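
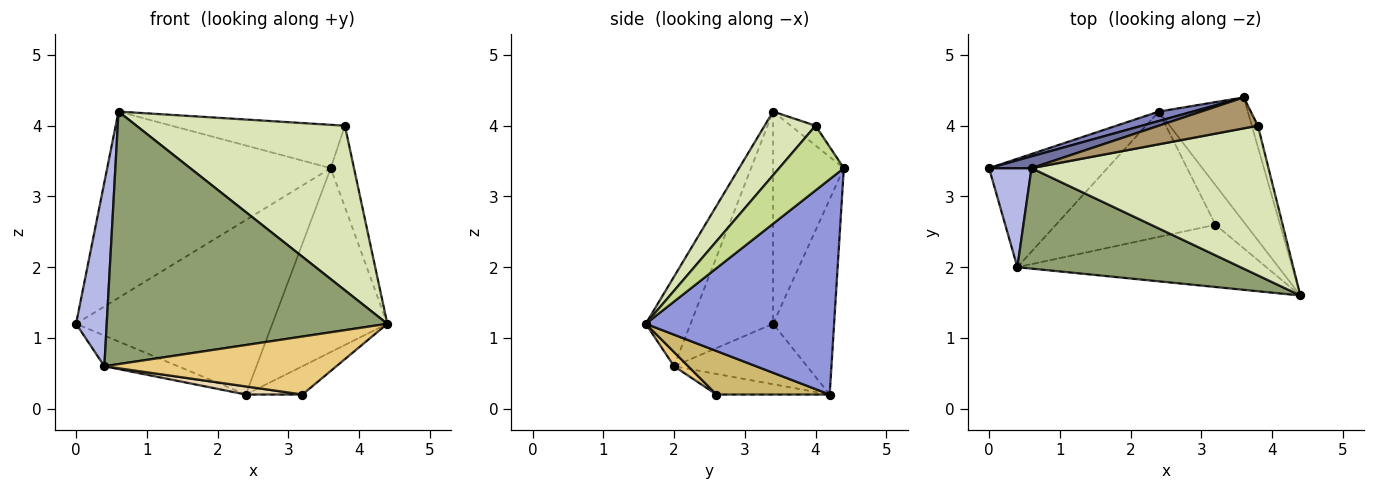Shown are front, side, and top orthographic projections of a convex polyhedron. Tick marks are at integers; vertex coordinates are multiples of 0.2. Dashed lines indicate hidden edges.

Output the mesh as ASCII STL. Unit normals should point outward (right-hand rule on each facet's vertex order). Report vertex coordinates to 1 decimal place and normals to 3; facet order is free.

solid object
 facet normal -0.301 0.952 0.060
  outer loop
   vertex 0.6 3.4 4.2
   vertex 3.6 4.4 3.4
   vertex 0.0 3.4 1.2
  endloop
 endfacet
 facet normal -0.296 0.954 0.052
  outer loop
   vertex 2.4 4.2 0.2
   vertex 0.0 3.4 1.2
   vertex 3.6 4.4 3.4
  endloop
 endfacet
 facet normal 0.805 0.491 -0.333
  outer loop
   vertex 2.4 4.2 0.2
   vertex 3.6 4.4 3.4
   vertex 4.4 1.6 1.2
  endloop
 endfacet
 facet normal -0.921 -0.342 0.184
  outer loop
   vertex 0.4 2.0 0.6
   vertex 0.6 3.4 4.2
   vertex 0.0 3.4 1.2
  endloop
 endfacet
 facet normal -0.147 -0.919 0.366
  outer loop
   vertex 0.4 2.0 0.6
   vertex 4.4 1.6 1.2
   vertex 0.6 3.4 4.2
  endloop
 endfacet
 facet normal -0.441 0.244 -0.864
  outer loop
   vertex 0.4 2.0 0.6
   vertex 0.0 3.4 1.2
   vertex 2.4 4.2 0.2
  endloop
 endfacet
 facet normal 0.937 0.337 -0.088
  outer loop
   vertex 3.8 4.0 4.0
   vertex 4.4 1.6 1.2
   vertex 3.6 4.4 3.4
  endloop
 endfacet
 facet normal 0.178 -0.728 0.662
  outer loop
   vertex 3.8 4.0 4.0
   vertex 0.6 3.4 4.2
   vertex 4.4 1.6 1.2
  endloop
 endfacet
 facet normal -0.115 0.808 0.577
  outer loop
   vertex 3.8 4.0 4.0
   vertex 3.6 4.4 3.4
   vertex 0.6 3.4 4.2
  endloop
 endfacet
 facet normal 0.758 0.379 -0.531
  outer loop
   vertex 3.2 2.6 0.2
   vertex 2.4 4.2 0.2
   vertex 4.4 1.6 1.2
  endloop
 endfacet
 facet normal 0.042 -0.681 -0.731
  outer loop
   vertex 3.2 2.6 0.2
   vertex 4.4 1.6 1.2
   vertex 0.4 2.0 0.6
  endloop
 endfacet
 facet normal -0.128 -0.064 -0.990
  outer loop
   vertex 3.2 2.6 0.2
   vertex 0.4 2.0 0.6
   vertex 2.4 4.2 0.2
  endloop
 endfacet
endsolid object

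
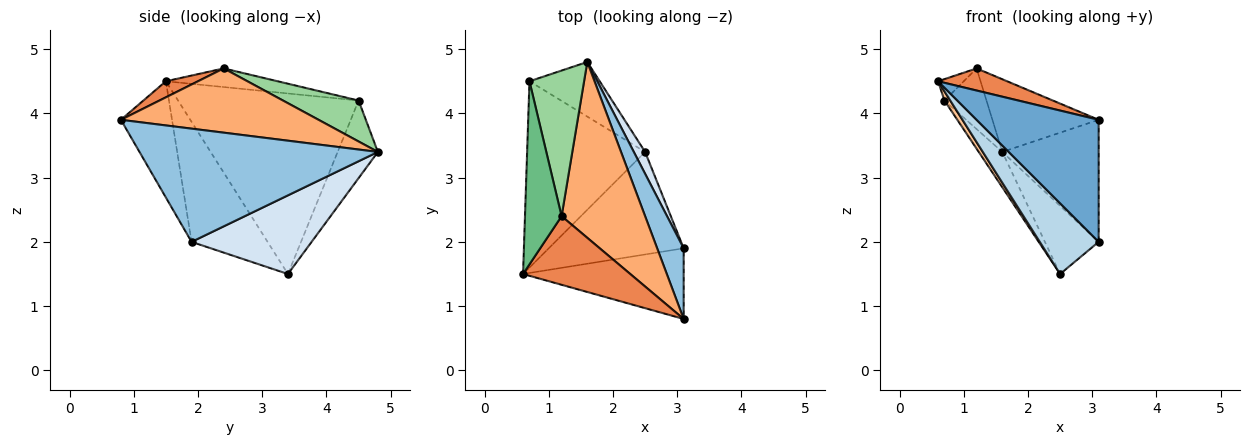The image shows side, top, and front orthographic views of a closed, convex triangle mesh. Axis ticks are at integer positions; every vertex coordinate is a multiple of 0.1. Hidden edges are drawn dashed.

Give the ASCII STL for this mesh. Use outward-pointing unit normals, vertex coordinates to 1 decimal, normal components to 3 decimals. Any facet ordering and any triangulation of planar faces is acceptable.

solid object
 facet normal -0.341 -0.814 -0.471
  outer loop
   vertex 3.1 0.8 3.9
   vertex 0.6 1.5 4.5
   vertex 3.1 1.9 2.0
  endloop
 endfacet
 facet normal 0.906 0.366 0.212
  outer loop
   vertex 3.1 0.8 3.9
   vertex 3.1 1.9 2.0
   vertex 1.6 4.8 3.4
  endloop
 endfacet
 facet normal -0.591 -0.458 -0.664
  outer loop
   vertex 2.5 3.4 1.5
   vertex 3.1 1.9 2.0
   vertex 0.6 1.5 4.5
  endloop
 endfacet
 facet normal 0.905 0.405 0.130
  outer loop
   vertex 2.5 3.4 1.5
   vertex 1.6 4.8 3.4
   vertex 3.1 1.9 2.0
  endloop
 endfacet
 facet normal 0.141 -0.304 0.942
  outer loop
   vertex 1.2 2.4 4.7
   vertex 0.6 1.5 4.5
   vertex 3.1 0.8 3.9
  endloop
 endfacet
 facet normal 0.579 0.311 0.753
  outer loop
   vertex 1.2 2.4 4.7
   vertex 3.1 0.8 3.9
   vertex 1.6 4.8 3.4
  endloop
 endfacet
 facet normal -0.837 -0.027 -0.547
  outer loop
   vertex 0.7 4.5 4.2
   vertex 2.5 3.4 1.5
   vertex 0.6 1.5 4.5
  endloop
 endfacet
 facet normal -0.680 0.398 -0.616
  outer loop
   vertex 0.7 4.5 4.2
   vertex 1.6 4.8 3.4
   vertex 2.5 3.4 1.5
  endloop
 endfacet
 facet normal -0.451 0.104 0.886
  outer loop
   vertex 0.7 4.5 4.2
   vertex 0.6 1.5 4.5
   vertex 1.2 2.4 4.7
  endloop
 endfacet
 facet normal 0.569 0.316 0.759
  outer loop
   vertex 0.7 4.5 4.2
   vertex 1.2 2.4 4.7
   vertex 1.6 4.8 3.4
  endloop
 endfacet
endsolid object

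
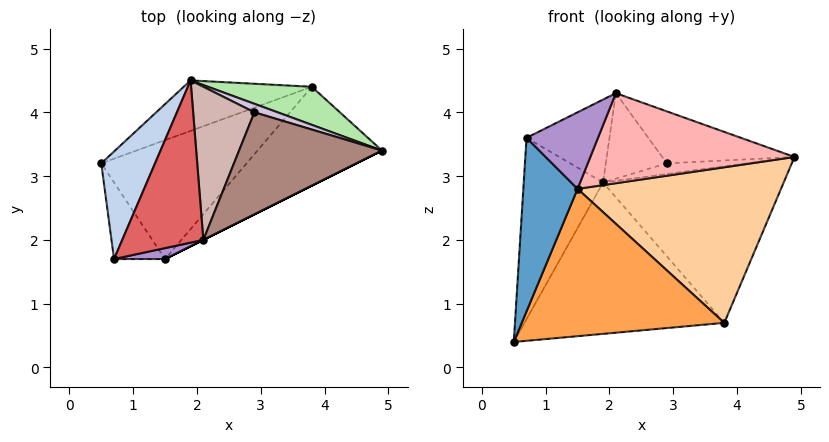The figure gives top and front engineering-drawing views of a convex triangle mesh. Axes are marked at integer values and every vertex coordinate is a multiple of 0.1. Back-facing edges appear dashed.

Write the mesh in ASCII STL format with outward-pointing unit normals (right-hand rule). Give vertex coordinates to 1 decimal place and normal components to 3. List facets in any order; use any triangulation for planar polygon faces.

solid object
 facet normal -0.374 -0.848 -0.374
  outer loop
   vertex 0.7 1.7 3.6
   vertex 0.5 3.2 0.4
   vertex 1.5 1.7 2.8
  endloop
 endfacet
 facet normal -0.863 0.434 0.258
  outer loop
   vertex 0.7 1.7 3.6
   vertex 1.9 4.5 2.9
   vertex 0.5 3.2 0.4
  endloop
 endfacet
 facet normal 0.322 -0.737 -0.595
  outer loop
   vertex 3.8 4.4 0.7
   vertex 1.5 1.7 2.8
   vertex 0.5 3.2 0.4
  endloop
 endfacet
 facet normal 0.448 -0.755 -0.480
  outer loop
   vertex 3.8 4.4 0.7
   vertex 4.9 3.4 3.3
   vertex 1.5 1.7 2.8
  endloop
 endfacet
 facet normal -0.302 0.905 -0.302
  outer loop
   vertex 3.8 4.4 0.7
   vertex 0.5 3.2 0.4
   vertex 1.9 4.5 2.9
  endloop
 endfacet
 facet normal 0.309 0.924 0.225
  outer loop
   vertex 3.8 4.4 0.7
   vertex 1.9 4.5 2.9
   vertex 4.9 3.4 3.3
  endloop
 endfacet
 facet normal -0.477 0.400 0.783
  outer loop
   vertex 2.1 2.0 4.3
   vertex 1.9 4.5 2.9
   vertex 0.7 1.7 3.6
  endloop
 endfacet
 facet normal 0.447 -0.894 0.000
  outer loop
   vertex 2.1 2.0 4.3
   vertex 1.5 1.7 2.8
   vertex 4.9 3.4 3.3
  endloop
 endfacet
 facet normal 0.140 -0.980 0.140
  outer loop
   vertex 2.1 2.0 4.3
   vertex 0.7 1.7 3.6
   vertex 1.5 1.7 2.8
  endloop
 endfacet
 facet normal 0.199 0.765 0.612
  outer loop
   vertex 2.9 4.0 3.2
   vertex 4.9 3.4 3.3
   vertex 1.9 4.5 2.9
  endloop
 endfacet
 facet normal 0.091 0.452 0.888
  outer loop
   vertex 2.9 4.0 3.2
   vertex 2.1 2.0 4.3
   vertex 4.9 3.4 3.3
  endloop
 endfacet
 facet normal -0.018 0.487 0.873
  outer loop
   vertex 2.9 4.0 3.2
   vertex 1.9 4.5 2.9
   vertex 2.1 2.0 4.3
  endloop
 endfacet
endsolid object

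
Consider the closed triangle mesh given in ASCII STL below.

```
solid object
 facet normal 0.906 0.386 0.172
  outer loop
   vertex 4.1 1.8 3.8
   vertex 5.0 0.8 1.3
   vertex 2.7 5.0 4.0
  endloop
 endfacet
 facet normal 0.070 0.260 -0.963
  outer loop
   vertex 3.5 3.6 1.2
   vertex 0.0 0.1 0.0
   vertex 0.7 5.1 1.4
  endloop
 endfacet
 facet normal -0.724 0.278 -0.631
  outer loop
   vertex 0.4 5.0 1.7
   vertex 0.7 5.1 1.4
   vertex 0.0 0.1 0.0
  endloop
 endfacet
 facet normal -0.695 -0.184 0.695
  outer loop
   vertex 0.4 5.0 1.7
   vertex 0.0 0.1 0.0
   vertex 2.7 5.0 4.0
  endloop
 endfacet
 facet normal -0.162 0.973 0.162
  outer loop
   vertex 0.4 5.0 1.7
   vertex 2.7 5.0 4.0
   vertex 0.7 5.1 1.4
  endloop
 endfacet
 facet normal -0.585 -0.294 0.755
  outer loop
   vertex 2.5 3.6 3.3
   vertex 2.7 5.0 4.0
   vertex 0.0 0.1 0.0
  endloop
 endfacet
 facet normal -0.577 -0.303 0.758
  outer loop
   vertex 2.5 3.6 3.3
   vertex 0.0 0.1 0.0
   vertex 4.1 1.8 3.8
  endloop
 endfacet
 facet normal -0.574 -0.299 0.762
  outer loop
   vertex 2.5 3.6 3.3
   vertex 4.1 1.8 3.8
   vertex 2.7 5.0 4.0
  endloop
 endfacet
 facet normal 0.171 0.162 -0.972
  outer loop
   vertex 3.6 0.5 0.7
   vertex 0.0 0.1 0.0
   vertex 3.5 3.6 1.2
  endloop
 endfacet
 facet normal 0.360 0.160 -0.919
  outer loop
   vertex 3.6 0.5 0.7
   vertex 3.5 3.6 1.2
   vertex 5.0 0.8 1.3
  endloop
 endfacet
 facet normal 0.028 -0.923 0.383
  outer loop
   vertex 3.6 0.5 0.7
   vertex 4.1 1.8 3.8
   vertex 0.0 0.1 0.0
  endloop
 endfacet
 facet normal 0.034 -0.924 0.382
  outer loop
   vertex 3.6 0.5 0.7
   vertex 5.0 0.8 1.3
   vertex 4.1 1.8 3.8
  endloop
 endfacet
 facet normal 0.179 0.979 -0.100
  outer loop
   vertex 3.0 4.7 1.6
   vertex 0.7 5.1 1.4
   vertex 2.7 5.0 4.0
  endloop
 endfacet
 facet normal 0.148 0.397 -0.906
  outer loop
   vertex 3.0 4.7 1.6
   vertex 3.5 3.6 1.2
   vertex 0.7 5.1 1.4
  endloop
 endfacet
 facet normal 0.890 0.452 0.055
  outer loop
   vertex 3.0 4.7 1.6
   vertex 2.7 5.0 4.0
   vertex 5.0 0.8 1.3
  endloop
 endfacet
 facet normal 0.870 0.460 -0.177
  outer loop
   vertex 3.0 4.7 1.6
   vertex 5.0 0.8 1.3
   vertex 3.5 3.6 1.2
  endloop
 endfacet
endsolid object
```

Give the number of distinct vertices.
10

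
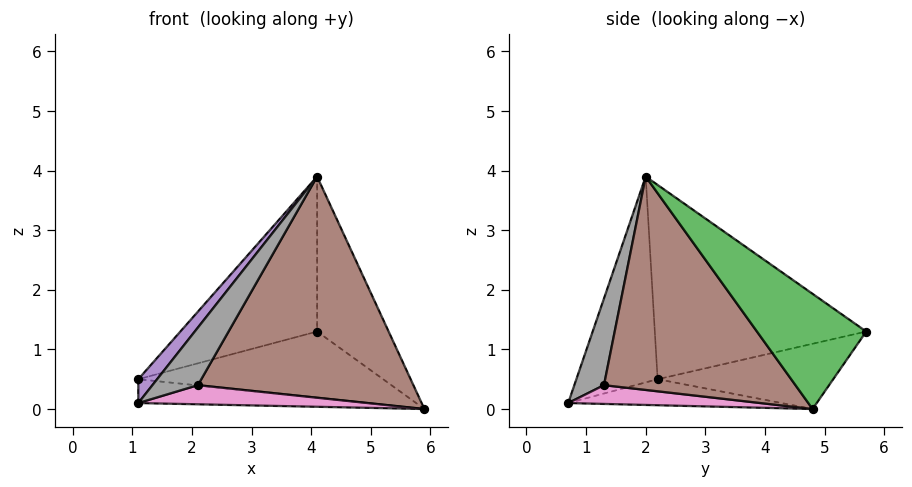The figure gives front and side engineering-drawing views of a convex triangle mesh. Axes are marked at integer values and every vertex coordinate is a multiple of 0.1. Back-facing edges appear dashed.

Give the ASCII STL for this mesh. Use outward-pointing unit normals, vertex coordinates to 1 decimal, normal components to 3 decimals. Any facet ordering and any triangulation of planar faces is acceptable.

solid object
 facet normal -0.344 0.479 -0.808
  outer loop
   vertex 4.1 5.7 1.3
   vertex 5.9 4.8 0.0
   vertex 1.1 2.2 0.5
  endloop
 endfacet
 facet normal -0.664 0.430 0.612
  outer loop
   vertex 4.1 2.0 3.9
   vertex 4.1 5.7 1.3
   vertex 1.1 2.2 0.5
  endloop
 endfacet
 facet normal 0.660 0.432 0.615
  outer loop
   vertex 4.1 2.0 3.9
   vertex 5.9 4.8 0.0
   vertex 4.1 5.7 1.3
  endloop
 endfacet
 facet normal -0.234 0.251 -0.940
  outer loop
   vertex 1.1 0.7 0.1
   vertex 1.1 2.2 0.5
   vertex 5.9 4.8 0.0
  endloop
 endfacet
 facet normal -0.744 -0.172 0.646
  outer loop
   vertex 1.1 0.7 0.1
   vertex 4.1 2.0 3.9
   vertex 1.1 2.2 0.5
  endloop
 endfacet
 facet normal 0.647 -0.728 -0.224
  outer loop
   vertex 2.1 1.3 0.4
   vertex 5.9 4.8 0.0
   vertex 4.1 2.0 3.9
  endloop
 endfacet
 facet normal 0.549 -0.655 -0.519
  outer loop
   vertex 2.1 1.3 0.4
   vertex 1.1 0.7 0.1
   vertex 5.9 4.8 0.0
  endloop
 endfacet
 facet normal 0.540 -0.829 -0.143
  outer loop
   vertex 2.1 1.3 0.4
   vertex 4.1 2.0 3.9
   vertex 1.1 0.7 0.1
  endloop
 endfacet
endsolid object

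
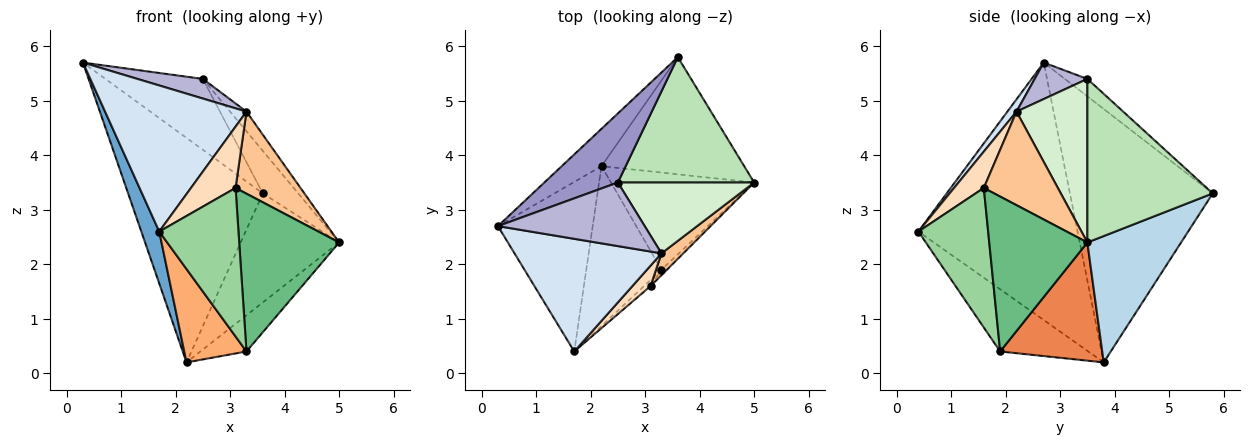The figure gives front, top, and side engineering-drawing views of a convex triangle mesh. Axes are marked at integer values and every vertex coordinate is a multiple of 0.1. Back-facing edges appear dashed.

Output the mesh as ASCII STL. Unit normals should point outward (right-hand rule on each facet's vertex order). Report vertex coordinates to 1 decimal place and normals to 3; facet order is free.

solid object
 facet normal -0.933 -0.105 -0.343
  outer loop
   vertex 2.2 3.8 0.2
   vertex 1.7 0.4 2.6
   vertex 0.3 2.7 5.7
  endloop
 endfacet
 facet normal -0.723 0.682 -0.113
  outer loop
   vertex 3.6 5.8 3.3
   vertex 2.2 3.8 0.2
   vertex 0.3 2.7 5.7
  endloop
 endfacet
 facet normal 0.544 0.572 -0.614
  outer loop
   vertex 3.6 5.8 3.3
   vertex 5.0 3.5 2.4
   vertex 2.2 3.8 0.2
  endloop
 endfacet
 facet normal 0.051 -0.791 0.610
  outer loop
   vertex 3.3 2.2 4.8
   vertex 0.3 2.7 5.7
   vertex 1.7 0.4 2.6
  endloop
 endfacet
 facet normal 0.612 0.276 -0.741
  outer loop
   vertex 3.3 1.9 0.4
   vertex 2.2 3.8 0.2
   vertex 5.0 3.5 2.4
  endloop
 endfacet
 facet normal -0.581 -0.410 -0.703
  outer loop
   vertex 3.3 1.9 0.4
   vertex 1.7 0.4 2.6
   vertex 2.2 3.8 0.2
  endloop
 endfacet
 facet normal 0.740 -0.650 0.173
  outer loop
   vertex 3.1 1.6 3.4
   vertex 5.0 3.5 2.4
   vertex 3.3 2.2 4.8
  endloop
 endfacet
 facet normal 0.535 -0.802 0.267
  outer loop
   vertex 3.1 1.6 3.4
   vertex 3.3 2.2 4.8
   vertex 1.7 0.4 2.6
  endloop
 endfacet
 facet normal 0.700 -0.713 -0.025
  outer loop
   vertex 3.1 1.6 3.4
   vertex 3.3 1.9 0.4
   vertex 5.0 3.5 2.4
  endloop
 endfacet
 facet normal 0.661 -0.750 -0.031
  outer loop
   vertex 3.1 1.6 3.4
   vertex 1.7 0.4 2.6
   vertex 3.3 1.9 0.4
  endloop
 endfacet
 facet normal 0.751 0.212 0.626
  outer loop
   vertex 2.5 3.5 5.4
   vertex 5.0 3.5 2.4
   vertex 3.6 5.8 3.3
  endloop
 endfacet
 facet normal 0.756 0.175 0.630
  outer loop
   vertex 2.5 3.5 5.4
   vertex 3.3 2.2 4.8
   vertex 5.0 3.5 2.4
  endloop
 endfacet
 facet normal -0.163 0.707 0.689
  outer loop
   vertex 2.5 3.5 5.4
   vertex 3.6 5.8 3.3
   vertex 0.3 2.7 5.7
  endloop
 endfacet
 facet normal 0.231 -0.287 0.930
  outer loop
   vertex 2.5 3.5 5.4
   vertex 0.3 2.7 5.7
   vertex 3.3 2.2 4.8
  endloop
 endfacet
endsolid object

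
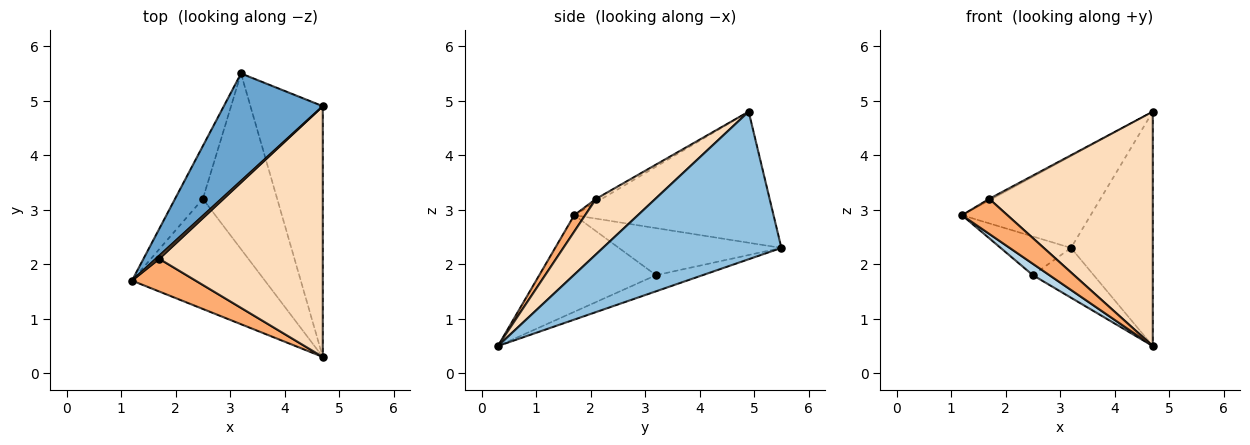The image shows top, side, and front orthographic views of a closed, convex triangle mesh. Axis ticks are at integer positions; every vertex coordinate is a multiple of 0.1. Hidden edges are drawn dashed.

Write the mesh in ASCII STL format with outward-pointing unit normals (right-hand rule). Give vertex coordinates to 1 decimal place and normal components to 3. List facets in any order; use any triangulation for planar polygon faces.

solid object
 facet normal -0.709 0.458 0.536
  outer loop
   vertex 4.7 4.9 4.8
   vertex 3.2 5.5 2.3
   vertex 1.2 1.7 2.9
  endloop
 endfacet
 facet normal 0.830 0.380 -0.407
  outer loop
   vertex 4.7 4.9 4.8
   vertex 4.7 0.3 0.5
   vertex 3.2 5.5 2.3
  endloop
 endfacet
 facet normal -0.586 -0.083 -0.806
  outer loop
   vertex 2.5 3.2 1.8
   vertex 4.7 0.3 0.5
   vertex 1.2 1.7 2.9
  endloop
 endfacet
 facet normal -0.807 0.349 -0.477
  outer loop
   vertex 2.5 3.2 1.8
   vertex 1.2 1.7 2.9
   vertex 3.2 5.5 2.3
  endloop
 endfacet
 facet normal -0.205 0.267 -0.942
  outer loop
   vertex 2.5 3.2 1.8
   vertex 3.2 5.5 2.3
   vertex 4.7 0.3 0.5
  endloop
 endfacet
 facet normal 0.173 -0.720 0.672
  outer loop
   vertex 1.7 2.1 3.2
   vertex 1.2 1.7 2.9
   vertex 4.7 0.3 0.5
  endloop
 endfacet
 facet normal -0.667 0.333 0.667
  outer loop
   vertex 1.7 2.1 3.2
   vertex 4.7 4.9 4.8
   vertex 1.2 1.7 2.9
  endloop
 endfacet
 facet normal 0.240 -0.663 0.709
  outer loop
   vertex 1.7 2.1 3.2
   vertex 4.7 0.3 0.5
   vertex 4.7 4.9 4.8
  endloop
 endfacet
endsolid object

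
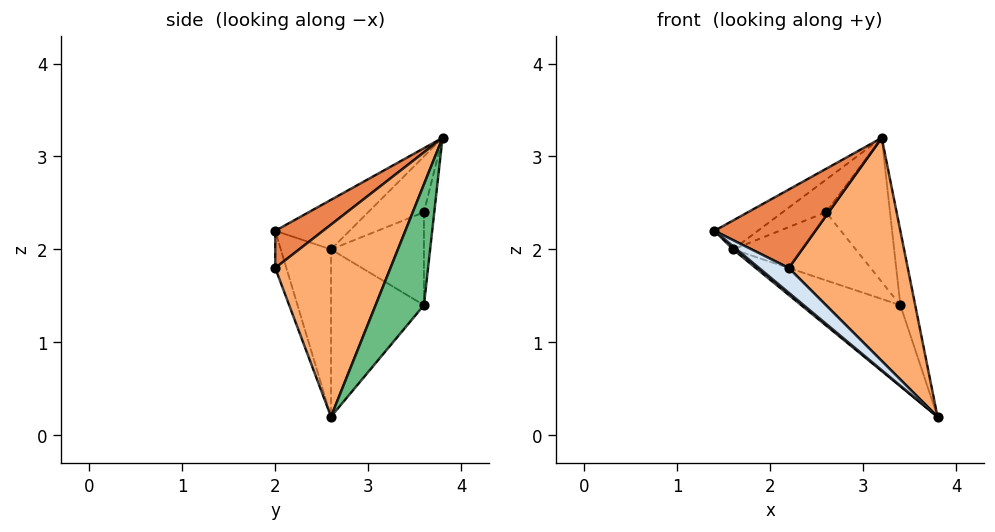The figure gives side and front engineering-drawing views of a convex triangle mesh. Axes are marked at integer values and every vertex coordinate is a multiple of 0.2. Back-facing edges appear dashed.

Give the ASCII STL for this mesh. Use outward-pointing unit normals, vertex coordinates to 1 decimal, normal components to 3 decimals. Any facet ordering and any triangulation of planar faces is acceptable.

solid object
 facet normal -0.633 -0.047 -0.773
  outer loop
   vertex 1.6 2.6 2.0
   vertex 3.8 2.6 0.2
   vertex 1.4 2.0 2.2
  endloop
 endfacet
 facet normal -0.725 0.423 0.544
  outer loop
   vertex 1.6 2.6 2.0
   vertex 1.4 2.0 2.2
   vertex 3.2 3.8 3.2
  endloop
 endfacet
 facet normal -0.723 0.562 0.402
  outer loop
   vertex 1.6 2.6 2.0
   vertex 3.2 3.8 3.2
   vertex 2.6 3.6 2.4
  endloop
 endfacet
 facet normal -0.287 -0.766 -0.575
  outer loop
   vertex 2.2 2.0 1.8
   vertex 1.4 2.0 2.2
   vertex 3.8 2.6 0.2
  endloop
 endfacet
 facet normal 0.325 -0.686 0.650
  outer loop
   vertex 2.2 2.0 1.8
   vertex 3.2 3.8 3.2
   vertex 1.4 2.0 2.2
  endloop
 endfacet
 facet normal 0.640 -0.661 0.392
  outer loop
   vertex 2.2 2.0 1.8
   vertex 3.8 2.6 0.2
   vertex 3.2 3.8 3.2
  endloop
 endfacet
 facet normal -0.525 0.560 -0.641
  outer loop
   vertex 3.4 3.6 1.4
   vertex 3.8 2.6 0.2
   vertex 1.6 2.6 2.0
  endloop
 endfacet
 facet normal -0.544 0.718 -0.435
  outer loop
   vertex 3.4 3.6 1.4
   vertex 1.6 2.6 2.0
   vertex 2.6 3.6 2.4
  endloop
 endfacet
 facet normal 0.953 0.293 0.073
  outer loop
   vertex 3.4 3.6 1.4
   vertex 3.2 3.8 3.2
   vertex 3.8 2.6 0.2
  endloop
 endfacet
 facet normal -0.158 0.979 -0.126
  outer loop
   vertex 3.4 3.6 1.4
   vertex 2.6 3.6 2.4
   vertex 3.2 3.8 3.2
  endloop
 endfacet
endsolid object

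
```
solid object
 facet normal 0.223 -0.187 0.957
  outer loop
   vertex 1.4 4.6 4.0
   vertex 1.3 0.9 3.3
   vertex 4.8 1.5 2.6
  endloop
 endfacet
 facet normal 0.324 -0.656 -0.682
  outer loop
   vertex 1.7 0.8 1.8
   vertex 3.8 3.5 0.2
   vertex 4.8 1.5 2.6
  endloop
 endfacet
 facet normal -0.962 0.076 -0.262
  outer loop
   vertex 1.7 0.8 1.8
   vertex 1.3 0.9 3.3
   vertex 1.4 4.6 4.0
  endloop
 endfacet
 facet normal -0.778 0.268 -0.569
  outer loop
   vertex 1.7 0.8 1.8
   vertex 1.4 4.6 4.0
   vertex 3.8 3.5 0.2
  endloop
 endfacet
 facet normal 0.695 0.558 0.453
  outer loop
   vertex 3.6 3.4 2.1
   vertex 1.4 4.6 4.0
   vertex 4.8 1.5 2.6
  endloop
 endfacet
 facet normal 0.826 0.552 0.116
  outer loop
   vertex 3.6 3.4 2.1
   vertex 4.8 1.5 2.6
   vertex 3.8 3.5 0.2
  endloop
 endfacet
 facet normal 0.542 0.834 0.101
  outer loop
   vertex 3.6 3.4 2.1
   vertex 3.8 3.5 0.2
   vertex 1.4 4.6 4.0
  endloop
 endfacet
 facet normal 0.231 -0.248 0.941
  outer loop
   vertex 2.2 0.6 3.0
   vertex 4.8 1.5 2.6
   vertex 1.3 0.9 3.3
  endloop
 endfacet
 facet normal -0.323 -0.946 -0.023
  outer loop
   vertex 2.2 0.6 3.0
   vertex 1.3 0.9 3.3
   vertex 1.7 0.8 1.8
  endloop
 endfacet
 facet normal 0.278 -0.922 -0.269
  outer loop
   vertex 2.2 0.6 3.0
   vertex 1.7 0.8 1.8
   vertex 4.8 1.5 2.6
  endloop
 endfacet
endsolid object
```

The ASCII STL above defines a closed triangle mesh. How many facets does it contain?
10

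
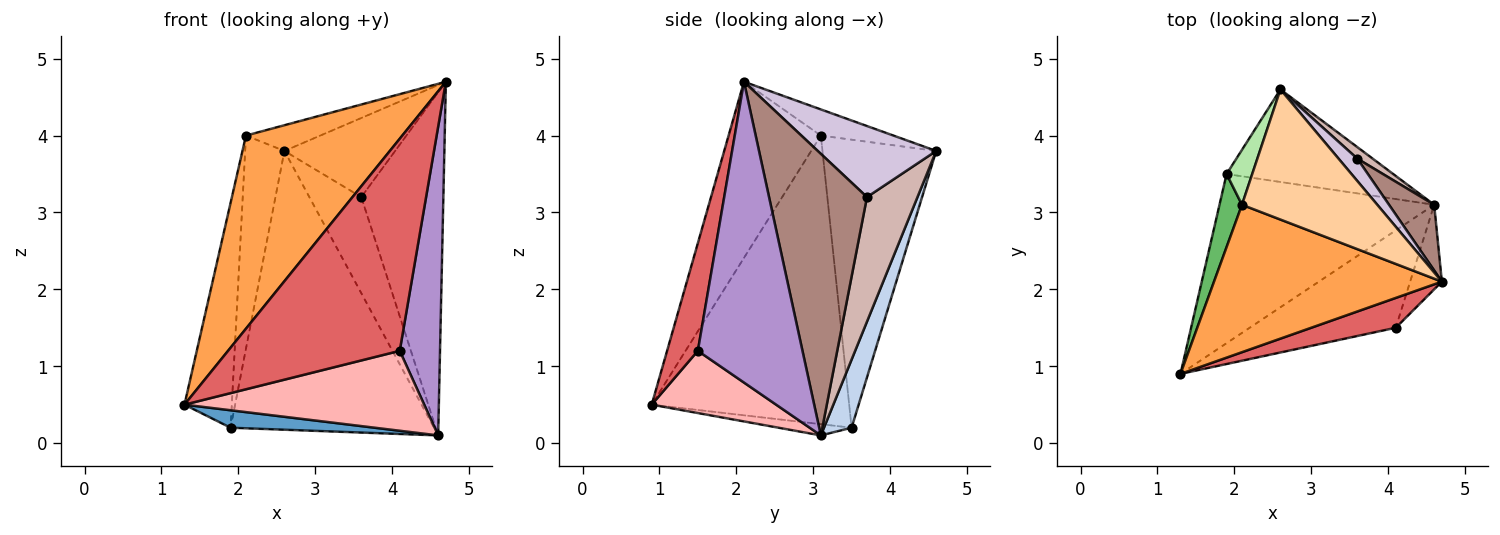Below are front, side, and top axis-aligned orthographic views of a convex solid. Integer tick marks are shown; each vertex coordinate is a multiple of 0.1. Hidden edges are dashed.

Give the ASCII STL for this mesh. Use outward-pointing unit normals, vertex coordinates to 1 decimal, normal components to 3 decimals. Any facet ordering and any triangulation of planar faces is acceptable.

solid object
 facet normal -0.052 -0.103 -0.993
  outer loop
   vertex 1.9 3.5 0.2
   vertex 4.6 3.1 0.1
   vertex 1.3 0.9 0.5
  endloop
 endfacet
 facet normal 0.128 0.941 -0.312
  outer loop
   vertex 1.9 3.5 0.2
   vertex 2.6 4.6 3.8
   vertex 4.6 3.1 0.1
  endloop
 endfacet
 facet normal -0.425 -0.720 0.549
  outer loop
   vertex 2.1 3.1 4.0
   vertex 1.3 0.9 0.5
   vertex 4.7 2.1 4.7
  endloop
 endfacet
 facet normal -0.186 0.191 0.964
  outer loop
   vertex 2.1 3.1 4.0
   vertex 4.7 2.1 4.7
   vertex 2.6 4.6 3.8
  endloop
 endfacet
 facet normal -0.970 0.232 0.076
  outer loop
   vertex 2.1 3.1 4.0
   vertex 1.9 3.5 0.2
   vertex 1.3 0.9 0.5
  endloop
 endfacet
 facet normal -0.942 0.325 0.084
  outer loop
   vertex 2.1 3.1 4.0
   vertex 2.6 4.6 3.8
   vertex 1.9 3.5 0.2
  endloop
 endfacet
 facet normal 0.175 -0.975 0.137
  outer loop
   vertex 4.1 1.5 1.2
   vertex 4.7 2.1 4.7
   vertex 1.3 0.9 0.5
  endloop
 endfacet
 facet normal 0.313 -0.603 -0.734
  outer loop
   vertex 4.1 1.5 1.2
   vertex 1.3 0.9 0.5
   vertex 4.6 3.1 0.1
  endloop
 endfacet
 facet normal 0.929 -0.358 -0.098
  outer loop
   vertex 4.1 1.5 1.2
   vertex 4.6 3.1 0.1
   vertex 4.7 2.1 4.7
  endloop
 endfacet
 facet normal 0.717 0.671 0.189
  outer loop
   vertex 3.6 3.7 3.2
   vertex 2.6 4.6 3.8
   vertex 4.7 2.1 4.7
  endloop
 endfacet
 facet normal 0.761 0.637 0.122
  outer loop
   vertex 3.6 3.7 3.2
   vertex 4.7 2.1 4.7
   vertex 4.6 3.1 0.1
  endloop
 endfacet
 facet normal 0.694 0.714 0.086
  outer loop
   vertex 3.6 3.7 3.2
   vertex 4.6 3.1 0.1
   vertex 2.6 4.6 3.8
  endloop
 endfacet
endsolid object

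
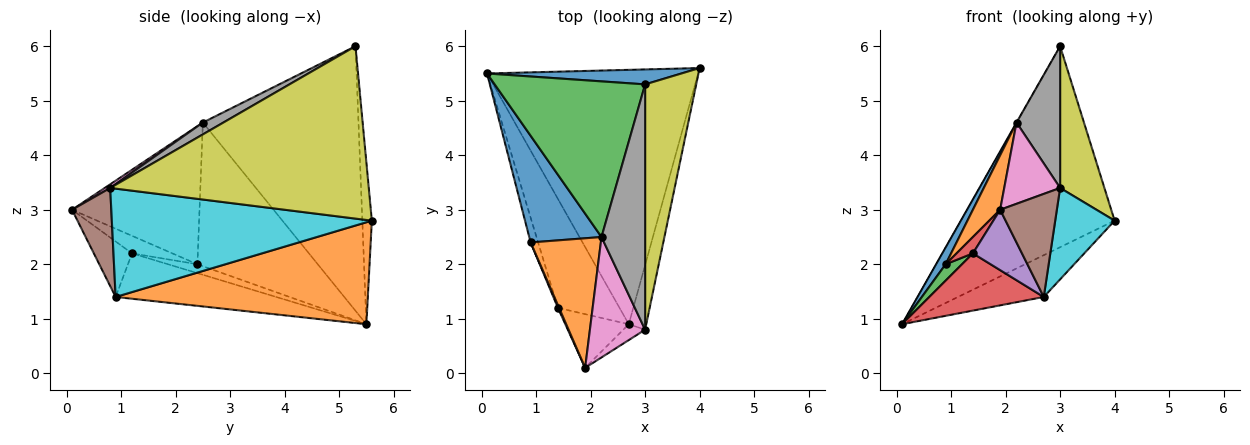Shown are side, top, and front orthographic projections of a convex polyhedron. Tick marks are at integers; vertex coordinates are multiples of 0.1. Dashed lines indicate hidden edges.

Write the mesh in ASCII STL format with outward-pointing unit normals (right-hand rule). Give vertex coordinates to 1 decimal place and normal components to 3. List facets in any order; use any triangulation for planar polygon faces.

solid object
 facet normal -0.062 0.995 0.074
  outer loop
   vertex 3.0 5.3 6.0
   vertex 4.0 5.6 2.8
   vertex 0.1 5.5 0.9
  endloop
 endfacet
 facet normal 0.430 0.146 -0.891
  outer loop
   vertex 2.7 0.9 1.4
   vertex 0.1 5.5 0.9
   vertex 4.0 5.6 2.8
  endloop
 endfacet
 facet normal -0.869 0.001 0.494
  outer loop
   vertex 2.2 2.5 4.6
   vertex 3.0 5.3 6.0
   vertex 0.1 5.5 0.9
  endloop
 endfacet
 facet normal -0.546 -0.389 -0.742
  outer loop
   vertex 1.4 1.2 2.2
   vertex 0.1 5.5 0.9
   vertex 2.7 0.9 1.4
  endloop
 endfacet
 facet normal -0.503 -0.646 -0.574
  outer loop
   vertex 1.4 1.2 2.2
   vertex 2.7 0.9 1.4
   vertex 1.9 0.1 3.0
  endloop
 endfacet
 facet normal 0.565 -0.816 -0.125
  outer loop
   vertex 3.0 0.8 3.4
   vertex 1.9 0.1 3.0
   vertex 2.7 0.9 1.4
  endloop
 endfacet
 facet normal 0.054 -0.559 0.828
  outer loop
   vertex 3.0 0.8 3.4
   vertex 2.2 2.5 4.6
   vertex 1.9 0.1 3.0
  endloop
 endfacet
 facet normal 0.229 -0.487 0.843
  outer loop
   vertex 3.0 0.8 3.4
   vertex 3.0 5.3 6.0
   vertex 2.2 2.5 4.6
  endloop
 endfacet
 facet normal 0.946 -0.162 0.280
  outer loop
   vertex 3.0 0.8 3.4
   vertex 4.0 5.6 2.8
   vertex 3.0 5.3 6.0
  endloop
 endfacet
 facet normal 0.963 -0.220 -0.155
  outer loop
   vertex 3.0 0.8 3.4
   vertex 2.7 0.9 1.4
   vertex 4.0 5.6 2.8
  endloop
 endfacet
 facet normal -0.891 -0.071 0.448
  outer loop
   vertex 0.9 2.4 2.0
   vertex 2.2 2.5 4.6
   vertex 0.1 5.5 0.9
  endloop
 endfacet
 facet normal -0.876 -0.187 0.445
  outer loop
   vertex 0.9 2.4 2.0
   vertex 1.9 0.1 3.0
   vertex 2.2 2.5 4.6
  endloop
 endfacet
 facet normal -0.703 -0.392 -0.593
  outer loop
   vertex 0.9 2.4 2.0
   vertex 0.1 5.5 0.9
   vertex 1.4 1.2 2.2
  endloop
 endfacet
 facet normal -0.925 -0.375 0.062
  outer loop
   vertex 0.9 2.4 2.0
   vertex 1.4 1.2 2.2
   vertex 1.9 0.1 3.0
  endloop
 endfacet
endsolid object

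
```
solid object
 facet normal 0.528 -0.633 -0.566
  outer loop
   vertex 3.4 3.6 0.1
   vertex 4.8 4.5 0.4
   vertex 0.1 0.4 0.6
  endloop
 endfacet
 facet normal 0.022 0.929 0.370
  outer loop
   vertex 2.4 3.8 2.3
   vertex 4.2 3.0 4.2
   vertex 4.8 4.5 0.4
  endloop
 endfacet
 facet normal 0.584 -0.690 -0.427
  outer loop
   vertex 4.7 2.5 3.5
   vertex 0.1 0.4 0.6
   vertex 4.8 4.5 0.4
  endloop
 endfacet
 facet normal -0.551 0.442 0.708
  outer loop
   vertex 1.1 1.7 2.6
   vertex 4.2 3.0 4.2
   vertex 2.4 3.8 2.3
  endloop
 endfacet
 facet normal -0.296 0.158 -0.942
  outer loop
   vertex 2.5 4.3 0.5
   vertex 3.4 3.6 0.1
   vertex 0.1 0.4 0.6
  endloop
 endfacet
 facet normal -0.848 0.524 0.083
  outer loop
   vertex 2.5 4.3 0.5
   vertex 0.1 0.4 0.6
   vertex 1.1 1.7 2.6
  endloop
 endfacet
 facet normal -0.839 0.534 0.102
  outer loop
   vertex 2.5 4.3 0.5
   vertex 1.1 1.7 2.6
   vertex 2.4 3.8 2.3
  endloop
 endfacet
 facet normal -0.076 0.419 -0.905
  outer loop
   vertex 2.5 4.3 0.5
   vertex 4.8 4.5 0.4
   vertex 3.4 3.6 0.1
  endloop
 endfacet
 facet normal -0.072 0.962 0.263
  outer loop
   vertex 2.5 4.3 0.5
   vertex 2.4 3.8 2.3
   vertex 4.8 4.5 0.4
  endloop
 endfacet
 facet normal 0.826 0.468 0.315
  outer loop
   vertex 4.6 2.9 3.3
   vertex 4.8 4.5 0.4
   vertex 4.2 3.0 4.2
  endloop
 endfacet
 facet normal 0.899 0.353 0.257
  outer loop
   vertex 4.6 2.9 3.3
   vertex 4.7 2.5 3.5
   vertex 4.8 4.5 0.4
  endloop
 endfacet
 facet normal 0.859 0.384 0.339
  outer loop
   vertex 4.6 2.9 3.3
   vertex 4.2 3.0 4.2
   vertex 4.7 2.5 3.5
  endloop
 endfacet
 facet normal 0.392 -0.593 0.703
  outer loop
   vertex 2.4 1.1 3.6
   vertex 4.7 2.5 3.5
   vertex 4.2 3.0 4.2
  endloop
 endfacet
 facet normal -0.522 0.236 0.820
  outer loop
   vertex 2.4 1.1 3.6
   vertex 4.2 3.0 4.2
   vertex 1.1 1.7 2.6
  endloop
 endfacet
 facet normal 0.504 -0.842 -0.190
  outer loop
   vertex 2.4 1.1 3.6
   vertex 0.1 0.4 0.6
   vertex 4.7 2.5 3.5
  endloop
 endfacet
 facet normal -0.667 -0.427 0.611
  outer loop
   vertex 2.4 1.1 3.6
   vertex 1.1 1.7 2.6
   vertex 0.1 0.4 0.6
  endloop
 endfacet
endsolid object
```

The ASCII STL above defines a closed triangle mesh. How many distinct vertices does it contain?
10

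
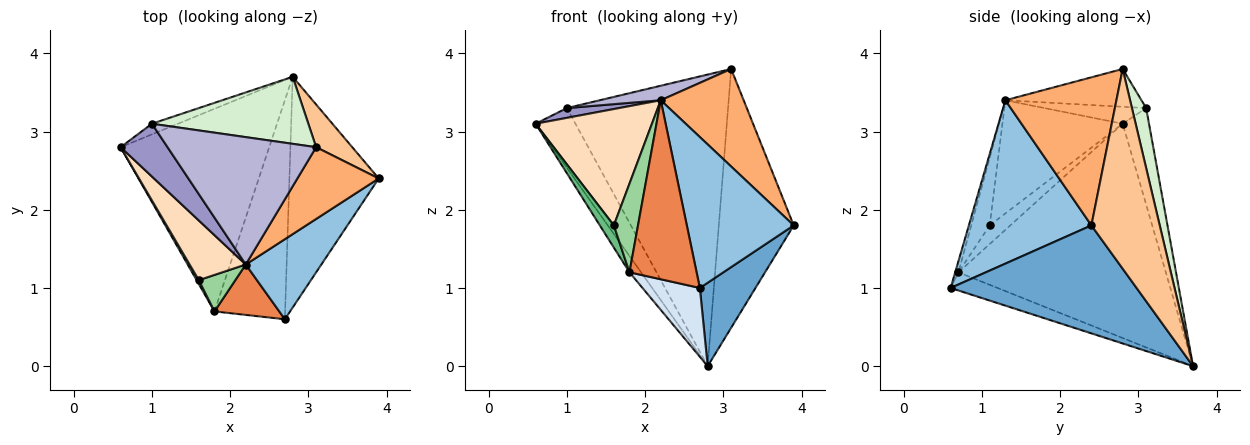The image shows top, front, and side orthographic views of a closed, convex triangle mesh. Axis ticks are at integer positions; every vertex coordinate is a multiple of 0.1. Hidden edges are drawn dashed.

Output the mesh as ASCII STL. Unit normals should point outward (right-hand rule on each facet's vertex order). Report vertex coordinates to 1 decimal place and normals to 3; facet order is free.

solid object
 facet normal 0.751 -0.225 -0.621
  outer loop
   vertex 2.8 3.7 0.0
   vertex 3.9 2.4 1.8
   vertex 2.7 0.6 1.0
  endloop
 endfacet
 facet normal 0.712 -0.621 0.329
  outer loop
   vertex 2.2 1.3 3.4
   vertex 2.7 0.6 1.0
   vertex 3.9 2.4 1.8
  endloop
 endfacet
 facet normal -0.821 0.046 -0.569
  outer loop
   vertex 1.8 0.7 1.2
   vertex 0.6 2.8 3.1
   vertex 2.8 3.7 0.0
  endloop
 endfacet
 facet normal -0.238 -0.291 -0.927
  outer loop
   vertex 1.8 0.7 1.2
   vertex 2.8 3.7 0.0
   vertex 2.7 0.6 1.0
  endloop
 endfacet
 facet normal -0.047 -0.962 0.271
  outer loop
   vertex 1.8 0.7 1.2
   vertex 2.7 0.6 1.0
   vertex 2.2 1.3 3.4
  endloop
 endfacet
 facet normal 0.733 -0.547 0.403
  outer loop
   vertex 3.1 2.8 3.8
   vertex 2.2 1.3 3.4
   vertex 3.9 2.4 1.8
  endloop
 endfacet
 facet normal 0.669 0.733 0.121
  outer loop
   vertex 3.1 2.8 3.8
   vertex 3.9 2.4 1.8
   vertex 2.8 3.7 0.0
  endloop
 endfacet
 facet normal -0.677 -0.655 0.336
  outer loop
   vertex 1.6 1.1 1.8
   vertex 2.2 1.3 3.4
   vertex 0.6 2.8 3.1
  endloop
 endfacet
 facet normal -0.823 -0.560 0.099
  outer loop
   vertex 1.6 1.1 1.8
   vertex 0.6 2.8 3.1
   vertex 1.8 0.7 1.2
  endloop
 endfacet
 facet normal -0.577 -0.755 0.311
  outer loop
   vertex 1.6 1.1 1.8
   vertex 1.8 0.7 1.2
   vertex 2.2 1.3 3.4
  endloop
 endfacet
 facet normal -0.545 0.825 -0.147
  outer loop
   vertex 1.0 3.1 3.3
   vertex 2.8 3.7 0.0
   vertex 0.6 2.8 3.1
  endloop
 endfacet
 facet normal 0.086 0.971 0.223
  outer loop
   vertex 1.0 3.1 3.3
   vertex 3.1 2.8 3.8
   vertex 2.8 3.7 0.0
  endloop
 endfacet
 facet normal -0.335 -0.172 0.927
  outer loop
   vertex 1.0 3.1 3.3
   vertex 0.6 2.8 3.1
   vertex 2.2 1.3 3.4
  endloop
 endfacet
 facet normal -0.245 -0.110 0.963
  outer loop
   vertex 1.0 3.1 3.3
   vertex 2.2 1.3 3.4
   vertex 3.1 2.8 3.8
  endloop
 endfacet
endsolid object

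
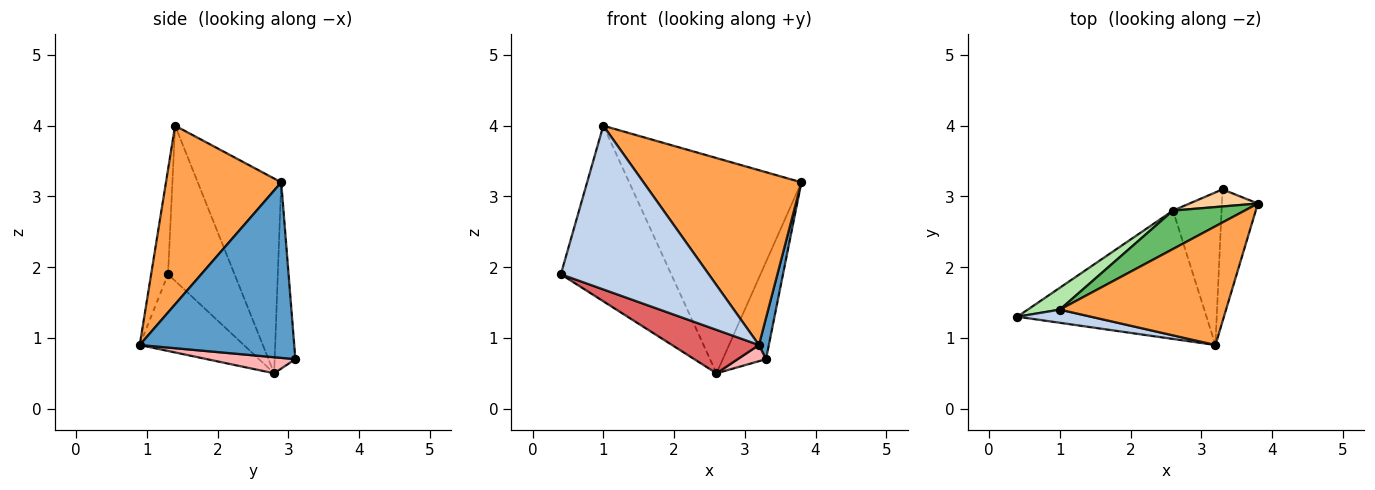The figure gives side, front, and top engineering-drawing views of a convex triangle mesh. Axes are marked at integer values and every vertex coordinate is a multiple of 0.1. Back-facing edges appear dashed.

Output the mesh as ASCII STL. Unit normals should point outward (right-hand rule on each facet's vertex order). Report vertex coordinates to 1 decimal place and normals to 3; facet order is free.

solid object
 facet normal 0.978 -0.063 -0.201
  outer loop
   vertex 3.3 3.1 0.7
   vertex 3.8 2.9 3.2
   vertex 3.2 0.9 0.9
  endloop
 endfacet
 facet normal -0.113 -0.990 0.079
  outer loop
   vertex 1.0 1.4 4.0
   vertex 0.4 1.3 1.9
   vertex 3.2 0.9 0.9
  endloop
 endfacet
 facet normal 0.517 -0.708 0.481
  outer loop
   vertex 1.0 1.4 4.0
   vertex 3.2 0.9 0.9
   vertex 3.8 2.9 3.2
  endloop
 endfacet
 facet normal -0.427 0.891 0.157
  outer loop
   vertex 2.6 2.8 0.5
   vertex 3.8 2.9 3.2
   vertex 3.3 3.1 0.7
  endloop
 endfacet
 facet normal -0.431 0.888 0.159
  outer loop
   vertex 2.6 2.8 0.5
   vertex 1.0 1.4 4.0
   vertex 3.8 2.9 3.2
  endloop
 endfacet
 facet normal -0.513 0.852 0.106
  outer loop
   vertex 2.6 2.8 0.5
   vertex 0.4 1.3 1.9
   vertex 1.0 1.4 4.0
  endloop
 endfacet
 facet normal -0.359 -0.299 -0.884
  outer loop
   vertex 2.6 2.8 0.5
   vertex 3.2 0.9 0.9
   vertex 0.4 1.3 1.9
  endloop
 endfacet
 facet normal 0.313 -0.100 -0.945
  outer loop
   vertex 2.6 2.8 0.5
   vertex 3.3 3.1 0.7
   vertex 3.2 0.9 0.9
  endloop
 endfacet
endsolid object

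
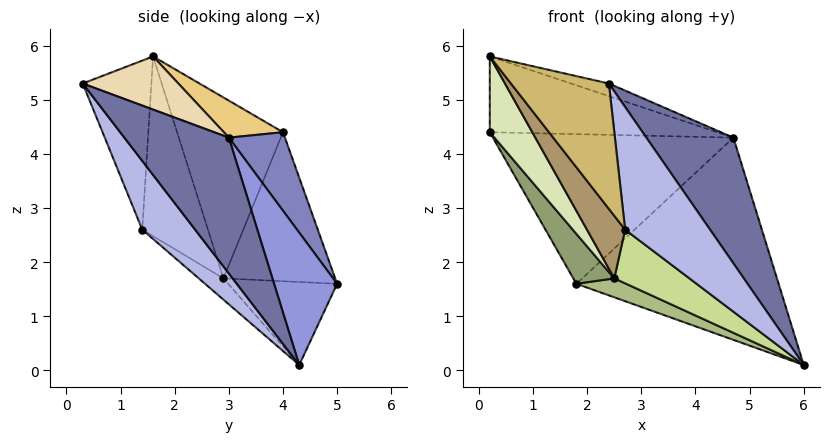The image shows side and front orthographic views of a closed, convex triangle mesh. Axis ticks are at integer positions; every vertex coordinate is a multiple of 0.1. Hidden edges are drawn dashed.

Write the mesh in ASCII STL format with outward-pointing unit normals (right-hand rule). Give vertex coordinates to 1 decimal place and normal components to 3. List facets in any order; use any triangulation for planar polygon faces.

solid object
 facet normal 0.768 -0.639 0.040
  outer loop
   vertex 4.7 3.0 4.3
   vertex 2.4 0.3 5.3
   vertex 6.0 4.3 0.1
  endloop
 endfacet
 facet normal 0.205 0.879 0.431
  outer loop
   vertex 4.7 3.0 4.3
   vertex 1.8 5.0 1.6
   vertex 0.2 4.0 4.4
  endloop
 endfacet
 facet normal 0.277 0.890 0.361
  outer loop
   vertex 4.7 3.0 4.3
   vertex 6.0 4.3 0.1
   vertex 1.8 5.0 1.6
  endloop
 endfacet
 facet normal 0.508 -0.816 -0.276
  outer loop
   vertex 2.7 1.4 2.6
   vertex 6.0 4.3 0.1
   vertex 2.4 0.3 5.3
  endloop
 endfacet
 facet normal -0.784 -0.287 -0.551
  outer loop
   vertex 2.5 2.9 1.7
   vertex 0.2 4.0 4.4
   vertex 1.8 5.0 1.6
  endloop
 endfacet
 facet normal -0.356 -0.162 -0.920
  outer loop
   vertex 2.5 2.9 1.7
   vertex 1.8 5.0 1.6
   vertex 6.0 4.3 0.1
  endloop
 endfacet
 facet normal -0.172 -0.524 -0.834
  outer loop
   vertex 2.5 2.9 1.7
   vertex 6.0 4.3 0.1
   vertex 2.7 1.4 2.6
  endloop
 endfacet
 facet normal -0.782 -0.314 -0.538
  outer loop
   vertex 0.2 1.6 5.8
   vertex 0.2 4.0 4.4
   vertex 2.5 2.9 1.7
  endloop
 endfacet
 facet normal -0.727 -0.422 -0.542
  outer loop
   vertex 0.2 1.6 5.8
   vertex 2.5 2.9 1.7
   vertex 2.7 1.4 2.6
  endloop
 endfacet
 facet normal -0.534 -0.761 -0.369
  outer loop
   vertex 0.2 1.6 5.8
   vertex 2.7 1.4 2.6
   vertex 2.4 0.3 5.3
  endloop
 endfacet
 facet normal 0.130 0.500 0.856
  outer loop
   vertex 0.2 1.6 5.8
   vertex 4.7 3.0 4.3
   vertex 0.2 4.0 4.4
  endloop
 endfacet
 facet normal 0.283 0.112 0.953
  outer loop
   vertex 0.2 1.6 5.8
   vertex 2.4 0.3 5.3
   vertex 4.7 3.0 4.3
  endloop
 endfacet
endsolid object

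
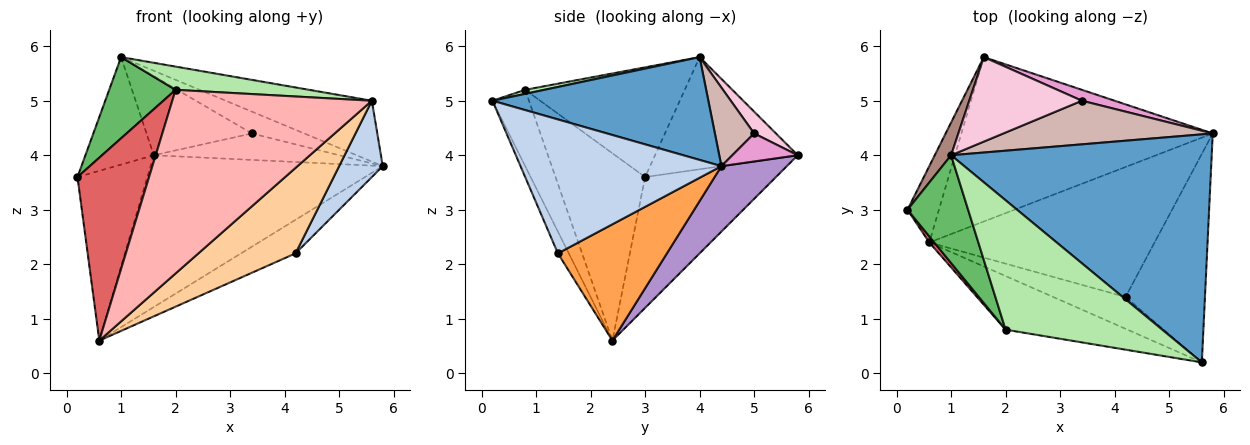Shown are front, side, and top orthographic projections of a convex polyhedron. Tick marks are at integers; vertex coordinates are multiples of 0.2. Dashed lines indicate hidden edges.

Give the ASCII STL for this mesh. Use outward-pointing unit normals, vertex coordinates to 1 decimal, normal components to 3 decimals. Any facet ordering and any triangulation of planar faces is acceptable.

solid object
 facet normal 0.356 0.241 0.903
  outer loop
   vertex 1.0 4.0 5.8
   vertex 5.6 0.2 5.0
   vertex 5.8 4.4 3.8
  endloop
 endfacet
 facet normal 0.846 -0.184 -0.501
  outer loop
   vertex 4.2 1.4 2.2
   vertex 5.8 4.4 3.8
   vertex 5.6 0.2 5.0
  endloop
 endfacet
 facet normal 0.447 0.224 -0.866
  outer loop
   vertex 4.2 1.4 2.2
   vertex 0.6 2.4 0.6
   vertex 5.8 4.4 3.8
  endloop
 endfacet
 facet normal -0.105 -0.932 -0.347
  outer loop
   vertex 4.2 1.4 2.2
   vertex 5.6 0.2 5.0
   vertex 0.6 2.4 0.6
  endloop
 endfacet
 facet normal -0.822 -0.342 0.455
  outer loop
   vertex 2.0 0.8 5.2
   vertex 1.0 4.0 5.8
   vertex 0.2 3.0 3.6
  endloop
 endfacet
 facet normal 0.025 -0.177 0.984
  outer loop
   vertex 2.0 0.8 5.2
   vertex 5.6 0.2 5.0
   vertex 1.0 4.0 5.8
  endloop
 endfacet
 facet normal -0.781 -0.624 0.021
  outer loop
   vertex 2.0 0.8 5.2
   vertex 0.2 3.0 3.6
   vertex 0.6 2.4 0.6
  endloop
 endfacet
 facet normal -0.173 -0.945 -0.276
  outer loop
   vertex 2.0 0.8 5.2
   vertex 0.6 2.4 0.6
   vertex 5.6 0.2 5.0
  endloop
 endfacet
 facet normal 0.188 0.666 -0.722
  outer loop
   vertex 1.6 5.8 4.0
   vertex 5.8 4.4 3.8
   vertex 0.6 2.4 0.6
  endloop
 endfacet
 facet normal -0.863 0.461 -0.207
  outer loop
   vertex 1.6 5.8 4.0
   vertex 0.6 2.4 0.6
   vertex 0.2 3.0 3.6
  endloop
 endfacet
 facet normal -0.894 0.428 0.130
  outer loop
   vertex 1.6 5.8 4.0
   vertex 0.2 3.0 3.6
   vertex 1.0 4.0 5.8
  endloop
 endfacet
 facet normal 0.318 0.424 0.848
  outer loop
   vertex 3.4 5.0 4.4
   vertex 1.0 4.0 5.8
   vertex 5.8 4.4 3.8
  endloop
 endfacet
 facet normal 0.310 0.879 0.362
  outer loop
   vertex 3.4 5.0 4.4
   vertex 5.8 4.4 3.8
   vertex 1.6 5.8 4.0
  endloop
 endfacet
 facet normal 0.140 0.676 0.723
  outer loop
   vertex 3.4 5.0 4.4
   vertex 1.6 5.8 4.0
   vertex 1.0 4.0 5.8
  endloop
 endfacet
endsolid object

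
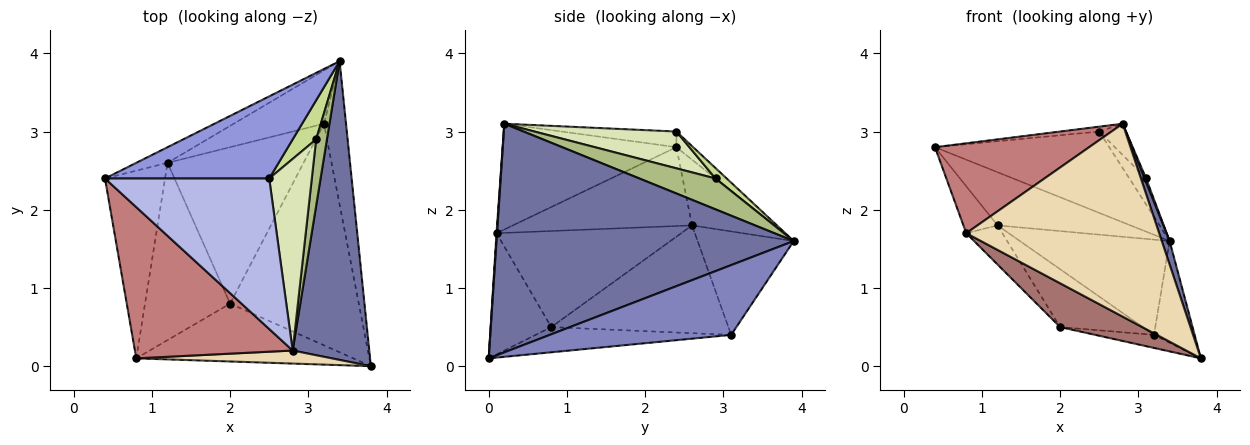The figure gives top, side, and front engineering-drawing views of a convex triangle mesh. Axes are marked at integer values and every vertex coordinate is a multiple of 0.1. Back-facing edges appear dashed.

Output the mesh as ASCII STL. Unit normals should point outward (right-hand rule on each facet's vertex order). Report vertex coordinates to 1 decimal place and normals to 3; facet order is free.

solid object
 facet normal 0.948 -0.025 0.318
  outer loop
   vertex 2.8 0.2 3.1
   vertex 3.8 0.0 0.1
   vertex 3.4 3.9 1.6
  endloop
 endfacet
 facet normal 0.932 0.209 -0.295
  outer loop
   vertex 3.2 3.1 0.4
   vertex 3.4 3.9 1.6
   vertex 3.8 0.0 0.1
  endloop
 endfacet
 facet normal -0.068 0.702 0.709
  outer loop
   vertex 2.5 2.4 3.0
   vertex 3.4 3.9 1.6
   vertex 0.4 2.4 2.8
  endloop
 endfacet
 facet normal -0.095 0.032 0.995
  outer loop
   vertex 2.5 2.4 3.0
   vertex 0.4 2.4 2.8
   vertex 2.8 0.2 3.1
  endloop
 endfacet
 facet normal -0.192 0.058 -0.980
  outer loop
   vertex 2.0 0.8 0.5
   vertex 3.2 3.1 0.4
   vertex 3.8 0.0 0.1
  endloop
 endfacet
 facet normal 0.944 -0.019 0.330
  outer loop
   vertex 3.1 2.9 2.4
   vertex 2.8 0.2 3.1
   vertex 3.4 3.9 1.6
  endloop
 endfacet
 facet normal 0.347 0.520 0.780
  outer loop
   vertex 3.1 2.9 2.4
   vertex 3.4 3.9 1.6
   vertex 2.5 2.4 3.0
  endloop
 endfacet
 facet normal 0.649 0.123 0.751
  outer loop
   vertex 3.1 2.9 2.4
   vertex 2.5 2.4 3.0
   vertex 2.8 0.2 3.1
  endloop
 endfacet
 facet normal -0.597 0.279 -0.753
  outer loop
   vertex 1.2 2.6 1.8
   vertex 3.2 3.1 0.4
   vertex 2.0 0.8 0.5
  endloop
 endfacet
 facet normal -0.510 0.825 -0.243
  outer loop
   vertex 1.2 2.6 1.8
   vertex 0.4 2.4 2.8
   vertex 3.4 3.9 1.6
  endloop
 endfacet
 facet normal -0.489 0.761 -0.426
  outer loop
   vertex 1.2 2.6 1.8
   vertex 3.4 3.9 1.6
   vertex 3.2 3.1 0.4
  endloop
 endfacet
 facet normal 0.003 -0.998 0.067
  outer loop
   vertex 0.8 0.1 1.7
   vertex 3.8 0.0 0.1
   vertex 2.8 0.2 3.1
  endloop
 endfacet
 facet normal -0.407 -0.551 -0.728
  outer loop
   vertex 0.8 0.1 1.7
   vertex 2.0 0.8 0.5
   vertex 3.8 0.0 0.1
  endloop
 endfacet
 facet normal -0.499 -0.443 0.745
  outer loop
   vertex 0.8 0.1 1.7
   vertex 2.8 0.2 3.1
   vertex 0.4 2.4 2.8
  endloop
 endfacet
 facet normal -0.786 0.150 -0.599
  outer loop
   vertex 0.8 0.1 1.7
   vertex 0.4 2.4 2.8
   vertex 1.2 2.6 1.8
  endloop
 endfacet
 facet normal -0.741 0.145 -0.656
  outer loop
   vertex 0.8 0.1 1.7
   vertex 1.2 2.6 1.8
   vertex 2.0 0.8 0.5
  endloop
 endfacet
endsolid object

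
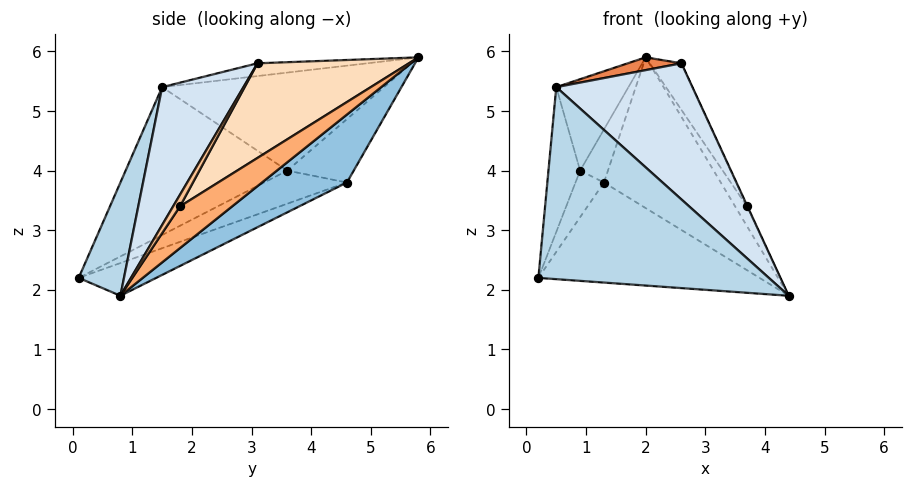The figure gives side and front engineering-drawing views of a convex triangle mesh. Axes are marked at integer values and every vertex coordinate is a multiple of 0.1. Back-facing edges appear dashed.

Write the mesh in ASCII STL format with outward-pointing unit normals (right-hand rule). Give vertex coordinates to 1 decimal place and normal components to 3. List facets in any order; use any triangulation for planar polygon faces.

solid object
 facet normal -0.126 0.360 -0.925
  outer loop
   vertex 1.3 4.6 3.8
   vertex 4.4 0.8 1.9
   vertex 0.2 0.1 2.2
  endloop
 endfacet
 facet normal 0.491 0.676 -0.550
  outer loop
   vertex 1.3 4.6 3.8
   vertex 2.0 5.8 5.9
   vertex 4.4 0.8 1.9
  endloop
 endfacet
 facet normal 0.178 -0.907 0.380
  outer loop
   vertex 0.5 1.5 5.4
   vertex 0.2 0.1 2.2
   vertex 4.4 0.8 1.9
  endloop
 endfacet
 facet normal 0.412 -0.689 0.596
  outer loop
   vertex 0.5 1.5 5.4
   vertex 4.4 0.8 1.9
   vertex 2.6 3.1 5.8
  endloop
 endfacet
 facet normal -0.137 -0.067 0.988
  outer loop
   vertex 0.5 1.5 5.4
   vertex 2.6 3.1 5.8
   vertex 2.0 5.8 5.9
  endloop
 endfacet
 facet normal 0.932 0.213 0.293
  outer loop
   vertex 3.7 1.8 3.4
   vertex 4.4 0.8 1.9
   vertex 2.0 5.8 5.9
  endloop
 endfacet
 facet normal 0.920 0.061 0.388
  outer loop
   vertex 3.7 1.8 3.4
   vertex 2.6 3.1 5.8
   vertex 4.4 0.8 1.9
  endloop
 endfacet
 facet normal 0.927 0.194 0.320
  outer loop
   vertex 3.7 1.8 3.4
   vertex 2.0 5.8 5.9
   vertex 2.6 3.1 5.8
  endloop
 endfacet
 facet normal -0.914 0.314 -0.256
  outer loop
   vertex 0.9 3.6 4.0
   vertex 1.3 4.6 3.8
   vertex 0.2 0.1 2.2
  endloop
 endfacet
 facet normal -0.981 0.192 0.008
  outer loop
   vertex 0.9 3.6 4.0
   vertex 0.2 0.1 2.2
   vertex 0.5 1.5 5.4
  endloop
 endfacet
 facet normal -0.919 0.385 0.086
  outer loop
   vertex 0.9 3.6 4.0
   vertex 2.0 5.8 5.9
   vertex 1.3 4.6 3.8
  endloop
 endfacet
 facet normal -0.934 0.304 0.189
  outer loop
   vertex 0.9 3.6 4.0
   vertex 0.5 1.5 5.4
   vertex 2.0 5.8 5.9
  endloop
 endfacet
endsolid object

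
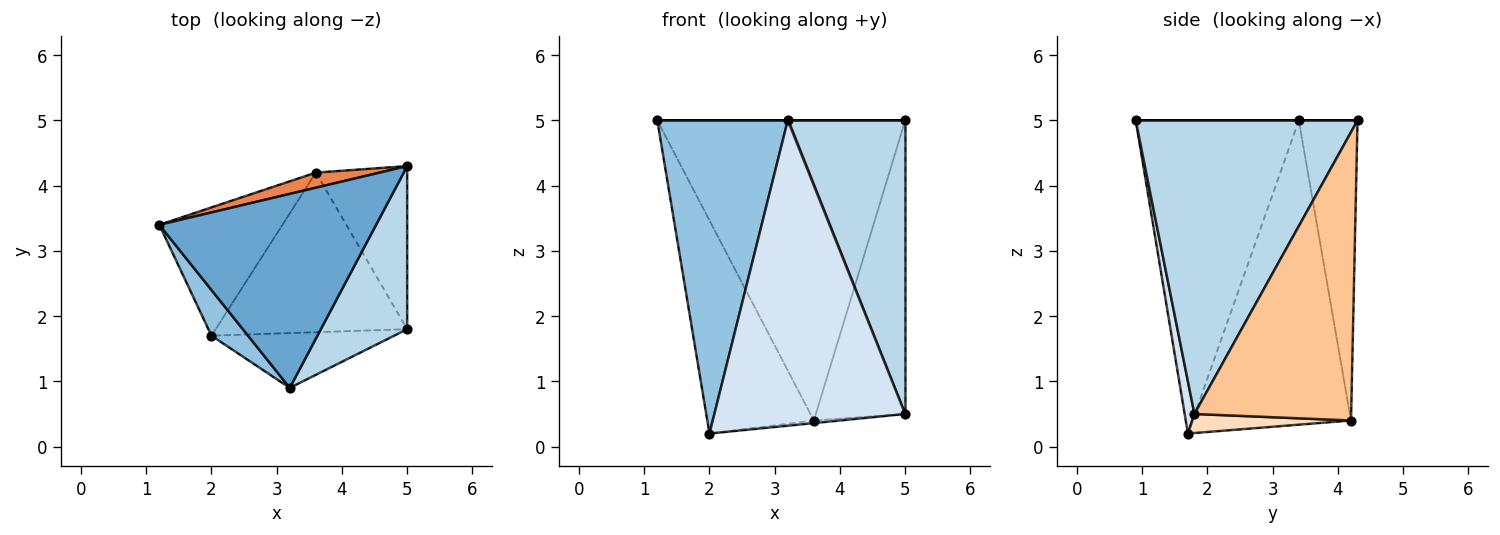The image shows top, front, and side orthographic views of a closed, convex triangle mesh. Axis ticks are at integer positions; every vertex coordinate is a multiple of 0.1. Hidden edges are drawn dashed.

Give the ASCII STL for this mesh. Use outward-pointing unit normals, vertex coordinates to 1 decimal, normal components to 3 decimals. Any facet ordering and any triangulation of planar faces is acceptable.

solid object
 facet normal 0.000 0.000 1.000
  outer loop
   vertex 3.2 0.9 5.0
   vertex 5.0 4.3 5.0
   vertex 1.2 3.4 5.0
  endloop
 endfacet
 facet normal -0.778 -0.622 0.091
  outer loop
   vertex 2.0 1.7 0.2
   vertex 3.2 0.9 5.0
   vertex 1.2 3.4 5.0
  endloop
 endfacet
 facet normal 0.855 -0.453 0.252
  outer loop
   vertex 5.0 1.8 0.5
   vertex 5.0 4.3 5.0
   vertex 3.2 0.9 5.0
  endloop
 endfacet
 facet normal 0.050 -0.983 -0.176
  outer loop
   vertex 5.0 1.8 0.5
   vertex 3.2 0.9 5.0
   vertex 2.0 1.7 0.2
  endloop
 endfacet
 facet normal -0.230 0.972 0.049
  outer loop
   vertex 3.6 4.2 0.4
   vertex 1.2 3.4 5.0
   vertex 5.0 4.3 5.0
  endloop
 endfacet
 facet normal -0.787 0.529 -0.318
  outer loop
   vertex 3.6 4.2 0.4
   vertex 2.0 1.7 0.2
   vertex 1.2 3.4 5.0
  endloop
 endfacet
 facet normal 0.838 0.478 -0.265
  outer loop
   vertex 3.6 4.2 0.4
   vertex 5.0 4.3 5.0
   vertex 5.0 1.8 0.5
  endloop
 endfacet
 facet normal 0.099 0.016 -0.995
  outer loop
   vertex 3.6 4.2 0.4
   vertex 5.0 1.8 0.5
   vertex 2.0 1.7 0.2
  endloop
 endfacet
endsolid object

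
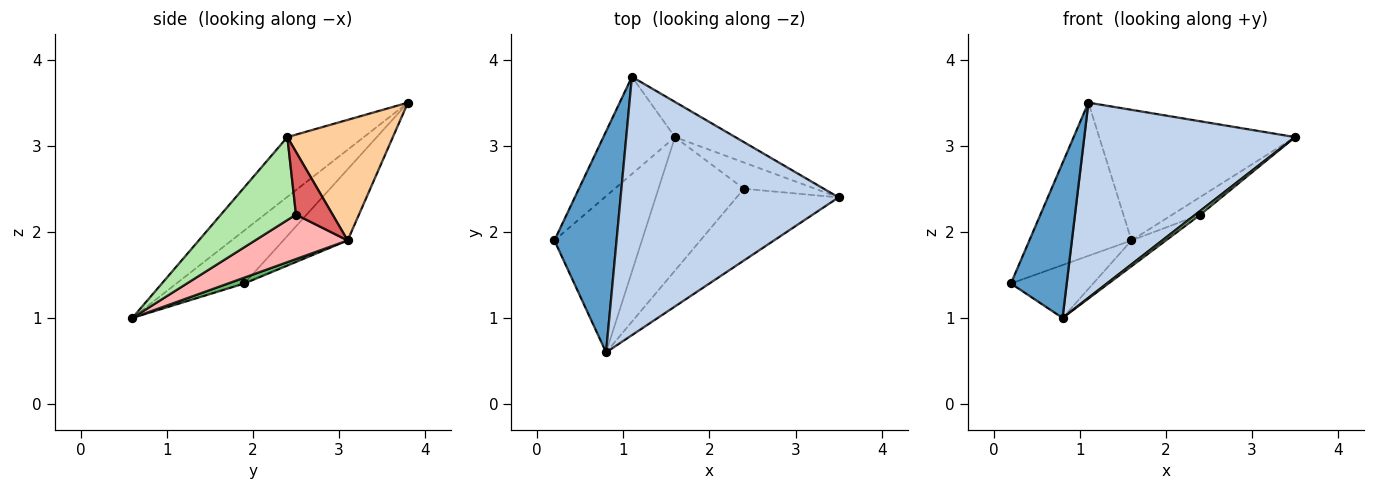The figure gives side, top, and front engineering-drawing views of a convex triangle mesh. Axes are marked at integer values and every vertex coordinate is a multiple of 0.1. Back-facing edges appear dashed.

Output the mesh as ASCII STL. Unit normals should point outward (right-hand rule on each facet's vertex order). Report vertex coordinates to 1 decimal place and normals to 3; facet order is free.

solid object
 facet normal -0.572 -0.471 0.671
  outer loop
   vertex 0.8 0.6 1.0
   vertex 1.1 3.8 3.5
   vertex 0.2 1.9 1.4
  endloop
 endfacet
 facet normal -0.214 -0.589 0.779
  outer loop
   vertex 0.8 0.6 1.0
   vertex 3.5 2.4 3.1
   vertex 1.1 3.8 3.5
  endloop
 endfacet
 facet normal -0.470 0.745 -0.473
  outer loop
   vertex 1.6 3.1 1.9
   vertex 0.2 1.9 1.4
   vertex 1.1 3.8 3.5
  endloop
 endfacet
 facet normal 0.461 0.857 -0.231
  outer loop
   vertex 1.6 3.1 1.9
   vertex 1.1 3.8 3.5
   vertex 3.5 2.4 3.1
  endloop
 endfacet
 facet normal 0.063 0.320 -0.945
  outer loop
   vertex 1.6 3.1 1.9
   vertex 0.8 0.6 1.0
   vertex 0.2 1.9 1.4
  endloop
 endfacet
 facet normal 0.630 -0.041 -0.775
  outer loop
   vertex 2.4 2.5 2.2
   vertex 3.5 2.4 3.1
   vertex 0.8 0.6 1.0
  endloop
 endfacet
 facet normal 0.589 0.451 -0.670
  outer loop
   vertex 2.4 2.5 2.2
   vertex 1.6 3.1 1.9
   vertex 3.5 2.4 3.1
  endloop
 endfacet
 facet normal 0.455 0.169 -0.874
  outer loop
   vertex 2.4 2.5 2.2
   vertex 0.8 0.6 1.0
   vertex 1.6 3.1 1.9
  endloop
 endfacet
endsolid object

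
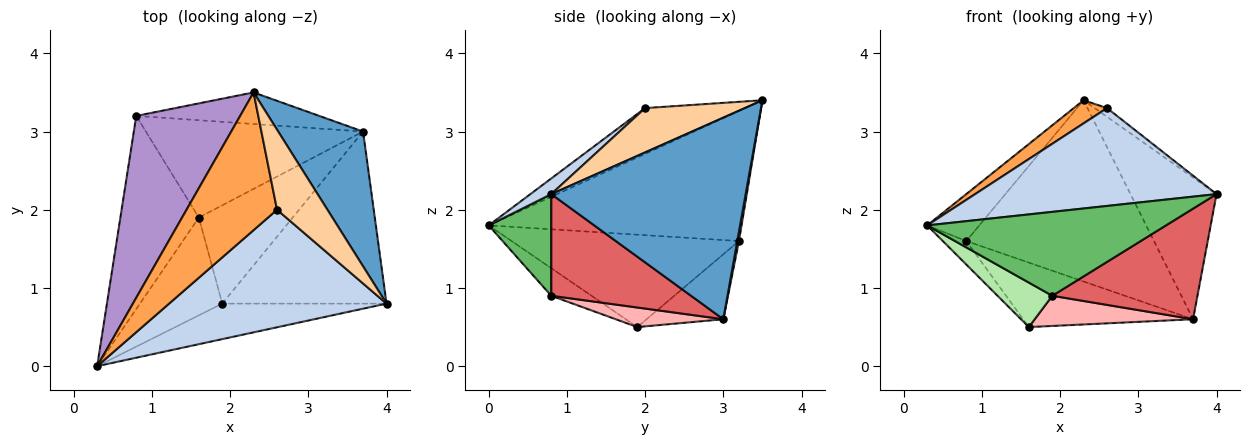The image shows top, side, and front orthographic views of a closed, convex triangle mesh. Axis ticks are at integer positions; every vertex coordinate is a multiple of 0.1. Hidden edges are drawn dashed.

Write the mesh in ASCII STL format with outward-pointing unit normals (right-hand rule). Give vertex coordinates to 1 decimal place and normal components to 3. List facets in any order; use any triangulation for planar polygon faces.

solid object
 facet normal 0.853 0.378 0.359
  outer loop
   vertex 3.7 3.0 0.6
   vertex 2.3 3.5 3.4
   vertex 4.0 0.8 2.2
  endloop
 endfacet
 facet normal 0.055 -0.639 0.767
  outer loop
   vertex 2.6 2.0 3.3
   vertex 0.3 0.0 1.8
   vertex 4.0 0.8 2.2
  endloop
 endfacet
 facet normal -0.447 -0.148 0.882
  outer loop
   vertex 2.6 2.0 3.3
   vertex 2.3 3.5 3.4
   vertex 0.3 0.0 1.8
  endloop
 endfacet
 facet normal 0.658 0.082 0.748
  outer loop
   vertex 2.6 2.0 3.3
   vertex 4.0 0.8 2.2
   vertex 2.3 3.5 3.4
  endloop
 endfacet
 facet normal 0.235 -0.895 -0.379
  outer loop
   vertex 1.9 0.8 0.9
   vertex 4.0 0.8 2.2
   vertex 0.3 0.0 1.8
  endloop
 endfacet
 facet normal -0.292 -0.396 -0.871
  outer loop
   vertex 1.9 0.8 0.9
   vertex 0.3 0.0 1.8
   vertex 1.6 1.9 0.5
  endloop
 endfacet
 facet normal 0.462 -0.480 -0.746
  outer loop
   vertex 1.9 0.8 0.9
   vertex 3.7 3.0 0.6
   vertex 4.0 0.8 2.2
  endloop
 endfacet
 facet normal 0.195 -0.288 -0.938
  outer loop
   vertex 1.9 0.8 0.9
   vertex 1.6 1.9 0.5
   vertex 3.7 3.0 0.6
  endloop
 endfacet
 facet normal -0.771 0.159 0.616
  outer loop
   vertex 0.8 3.2 1.6
   vertex 0.3 0.0 1.8
   vertex 2.3 3.5 3.4
  endloop
 endfacet
 facet normal -0.760 0.078 -0.645
  outer loop
   vertex 0.8 3.2 1.6
   vertex 1.6 1.9 0.5
   vertex 0.3 0.0 1.8
  endloop
 endfacet
 facet normal 0.009 0.985 -0.172
  outer loop
   vertex 0.8 3.2 1.6
   vertex 2.3 3.5 3.4
   vertex 3.7 3.0 0.6
  endloop
 endfacet
 facet normal -0.242 0.536 -0.809
  outer loop
   vertex 0.8 3.2 1.6
   vertex 3.7 3.0 0.6
   vertex 1.6 1.9 0.5
  endloop
 endfacet
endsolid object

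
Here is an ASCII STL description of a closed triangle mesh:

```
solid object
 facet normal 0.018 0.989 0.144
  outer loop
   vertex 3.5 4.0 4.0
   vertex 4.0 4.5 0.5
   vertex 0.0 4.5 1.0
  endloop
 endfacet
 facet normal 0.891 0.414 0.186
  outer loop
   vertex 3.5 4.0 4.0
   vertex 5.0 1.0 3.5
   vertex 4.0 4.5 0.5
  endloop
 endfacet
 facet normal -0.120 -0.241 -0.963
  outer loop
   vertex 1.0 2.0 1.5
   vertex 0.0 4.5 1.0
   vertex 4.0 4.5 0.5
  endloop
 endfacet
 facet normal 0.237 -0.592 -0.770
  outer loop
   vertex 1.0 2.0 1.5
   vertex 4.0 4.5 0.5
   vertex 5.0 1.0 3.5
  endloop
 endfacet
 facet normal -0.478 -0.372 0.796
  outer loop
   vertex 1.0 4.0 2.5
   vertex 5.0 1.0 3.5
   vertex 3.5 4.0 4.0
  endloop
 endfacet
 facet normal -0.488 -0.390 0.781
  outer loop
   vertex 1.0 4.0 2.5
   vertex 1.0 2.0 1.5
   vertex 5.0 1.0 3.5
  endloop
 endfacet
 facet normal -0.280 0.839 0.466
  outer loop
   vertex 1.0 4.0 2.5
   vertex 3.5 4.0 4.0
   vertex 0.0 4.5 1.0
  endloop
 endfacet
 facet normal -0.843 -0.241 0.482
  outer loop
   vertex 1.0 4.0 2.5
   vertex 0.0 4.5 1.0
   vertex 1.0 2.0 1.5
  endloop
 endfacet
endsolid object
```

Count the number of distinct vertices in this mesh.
6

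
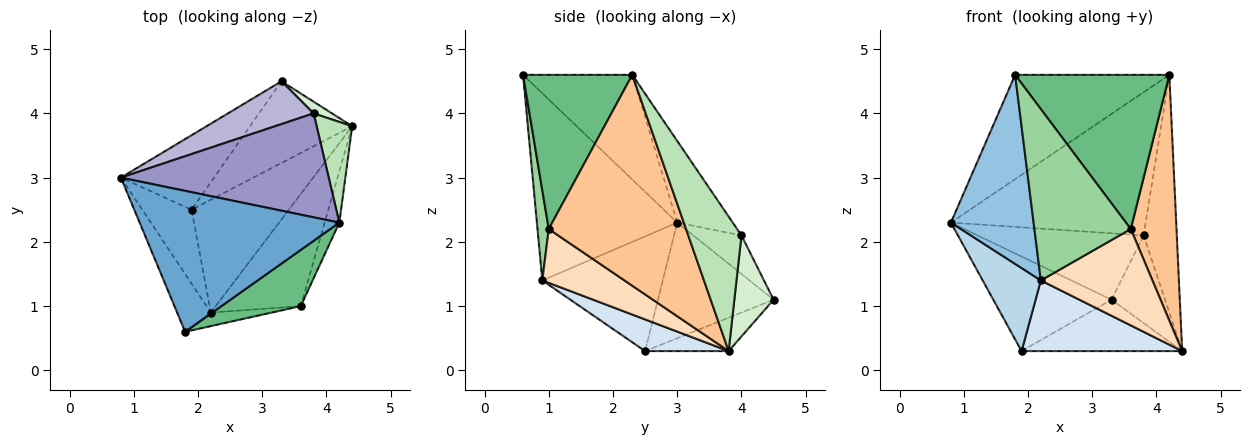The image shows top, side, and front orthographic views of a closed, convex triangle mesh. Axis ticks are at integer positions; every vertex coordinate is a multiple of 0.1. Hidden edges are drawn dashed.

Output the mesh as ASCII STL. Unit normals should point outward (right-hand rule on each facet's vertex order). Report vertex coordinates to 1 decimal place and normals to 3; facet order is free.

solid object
 facet normal -0.388 0.548 0.741
  outer loop
   vertex 4.2 2.3 4.6
   vertex 0.8 3.0 2.3
   vertex 1.8 0.6 4.6
  endloop
 endfacet
 facet normal -0.851 -0.502 -0.153
  outer loop
   vertex 2.2 0.9 1.4
   vertex 1.8 0.6 4.6
   vertex 0.8 3.0 2.3
  endloop
 endfacet
 facet normal -0.840 -0.405 -0.361
  outer loop
   vertex 2.2 0.9 1.4
   vertex 0.8 3.0 2.3
   vertex 1.9 2.5 0.3
  endloop
 endfacet
 facet normal 0.266 -0.512 -0.817
  outer loop
   vertex 2.2 0.9 1.4
   vertex 1.9 2.5 0.3
   vertex 4.4 3.8 0.3
  endloop
 endfacet
 facet normal -0.609 0.623 -0.491
  outer loop
   vertex 3.3 4.5 1.1
   vertex 1.9 2.5 0.3
   vertex 0.8 3.0 2.3
  endloop
 endfacet
 facet normal -0.267 0.513 -0.816
  outer loop
   vertex 3.3 4.5 1.1
   vertex 4.4 3.8 0.3
   vertex 1.9 2.5 0.3
  endloop
 endfacet
 facet normal 0.947 -0.315 -0.066
  outer loop
   vertex 3.6 1.0 2.2
   vertex 4.4 3.8 0.3
   vertex 4.2 2.3 4.6
  endloop
 endfacet
 facet normal 0.433 -0.588 -0.684
  outer loop
   vertex 3.6 1.0 2.2
   vertex 2.2 0.9 1.4
   vertex 4.4 3.8 0.3
  endloop
 endfacet
 facet normal 0.554 -0.782 0.285
  outer loop
   vertex 3.6 1.0 2.2
   vertex 4.2 2.3 4.6
   vertex 1.8 0.6 4.6
  endloop
 endfacet
 facet normal 0.116 -0.990 -0.078
  outer loop
   vertex 3.6 1.0 2.2
   vertex 1.8 0.6 4.6
   vertex 2.2 0.9 1.4
  endloop
 endfacet
 facet normal 0.828 0.516 0.219
  outer loop
   vertex 3.8 4.0 2.1
   vertex 4.2 2.3 4.6
   vertex 4.4 3.8 0.3
  endloop
 endfacet
 facet normal 0.588 0.802 0.107
  outer loop
   vertex 3.8 4.0 2.1
   vertex 4.4 3.8 0.3
   vertex 3.3 4.5 1.1
  endloop
 endfacet
 facet normal -0.225 0.789 0.572
  outer loop
   vertex 3.8 4.0 2.1
   vertex 0.8 3.0 2.3
   vertex 4.2 2.3 4.6
  endloop
 endfacet
 facet normal -0.237 0.816 0.527
  outer loop
   vertex 3.8 4.0 2.1
   vertex 3.3 4.5 1.1
   vertex 0.8 3.0 2.3
  endloop
 endfacet
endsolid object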